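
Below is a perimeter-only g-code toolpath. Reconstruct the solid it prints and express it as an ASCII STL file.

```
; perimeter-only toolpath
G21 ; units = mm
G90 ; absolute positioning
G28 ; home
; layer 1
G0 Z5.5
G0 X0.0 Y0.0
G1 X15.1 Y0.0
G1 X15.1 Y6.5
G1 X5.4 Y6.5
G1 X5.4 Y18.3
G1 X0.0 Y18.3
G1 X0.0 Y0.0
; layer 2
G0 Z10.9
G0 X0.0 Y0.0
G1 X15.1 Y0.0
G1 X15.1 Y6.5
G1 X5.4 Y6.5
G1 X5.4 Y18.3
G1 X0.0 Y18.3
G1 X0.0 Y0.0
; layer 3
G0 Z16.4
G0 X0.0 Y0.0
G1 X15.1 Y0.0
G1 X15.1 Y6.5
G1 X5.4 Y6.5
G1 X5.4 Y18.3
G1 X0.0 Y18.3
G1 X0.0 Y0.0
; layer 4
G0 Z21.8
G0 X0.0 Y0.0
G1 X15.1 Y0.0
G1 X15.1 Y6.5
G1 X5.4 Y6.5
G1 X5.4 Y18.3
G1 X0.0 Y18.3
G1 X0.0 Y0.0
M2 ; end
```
solid part
  facet normal 0.0000 0.0000 -1.0000
    outer loop
      vertex 15.1 6.5 0.0
      vertex 15.1 0.0 0.0
      vertex 0.0 0.0 0.0
    endloop
  endfacet
  facet normal 0.0000 0.0000 -1.0000
    outer loop
      vertex 5.4 6.5 0.0
      vertex 15.1 6.5 0.0
      vertex 0.0 0.0 0.0
    endloop
  endfacet
  facet normal 0.0000 0.0000 -1.0000
    outer loop
      vertex 5.4 18.3 0.0
      vertex 5.4 6.5 0.0
      vertex 0.0 0.0 0.0
    endloop
  endfacet
  facet normal 0.0000 0.0000 -1.0000
    outer loop
      vertex 0.0 18.3 0.0
      vertex 5.4 18.3 0.0
      vertex 0.0 0.0 0.0
    endloop
  endfacet
  facet normal 0.0000 0.0000 1.0000
    outer loop
      vertex 0.0 0.0 21.8
      vertex 15.1 0.0 21.8
      vertex 15.1 6.5 21.8
    endloop
  endfacet
  facet normal 0.0000 0.0000 1.0000
    outer loop
      vertex 0.0 0.0 21.8
      vertex 15.1 6.5 21.8
      vertex 5.4 6.5 21.8
    endloop
  endfacet
  facet normal 0.0000 0.0000 1.0000
    outer loop
      vertex 0.0 0.0 21.8
      vertex 5.4 6.5 21.8
      vertex 5.4 18.3 21.8
    endloop
  endfacet
  facet normal 0.0000 0.0000 1.0000
    outer loop
      vertex 0.0 0.0 21.8
      vertex 5.4 18.3 21.8
      vertex 0.0 18.3 21.8
    endloop
  endfacet
  facet normal 0.0000 -1.0000 0.0000
    outer loop
      vertex 0.0 0.0 0.0
      vertex 15.1 0.0 0.0
      vertex 15.1 0.0 21.8
    endloop
  endfacet
  facet normal 0.0000 -1.0000 0.0000
    outer loop
      vertex 0.0 0.0 0.0
      vertex 15.1 0.0 21.8
      vertex 0.0 0.0 21.8
    endloop
  endfacet
  facet normal 1.0000 0.0000 0.0000
    outer loop
      vertex 15.1 0.0 0.0
      vertex 15.1 6.5 0.0
      vertex 15.1 6.5 21.8
    endloop
  endfacet
  facet normal 1.0000 0.0000 0.0000
    outer loop
      vertex 15.1 0.0 0.0
      vertex 15.1 6.5 21.8
      vertex 15.1 0.0 21.8
    endloop
  endfacet
  facet normal 0.0000 1.0000 0.0000
    outer loop
      vertex 15.1 6.5 0.0
      vertex 5.4 6.5 0.0
      vertex 5.4 6.5 21.8
    endloop
  endfacet
  facet normal 0.0000 1.0000 0.0000
    outer loop
      vertex 15.1 6.5 0.0
      vertex 5.4 6.5 21.8
      vertex 15.1 6.5 21.8
    endloop
  endfacet
  facet normal 1.0000 0.0000 0.0000
    outer loop
      vertex 5.4 6.5 0.0
      vertex 5.4 18.3 0.0
      vertex 5.4 18.3 21.8
    endloop
  endfacet
  facet normal 1.0000 0.0000 0.0000
    outer loop
      vertex 5.4 6.5 0.0
      vertex 5.4 18.3 21.8
      vertex 5.4 6.5 21.8
    endloop
  endfacet
  facet normal 0.0000 1.0000 0.0000
    outer loop
      vertex 5.4 18.3 0.0
      vertex 0.0 18.3 0.0
      vertex 0.0 18.3 21.8
    endloop
  endfacet
  facet normal 0.0000 1.0000 0.0000
    outer loop
      vertex 5.4 18.3 0.0
      vertex 0.0 18.3 21.8
      vertex 5.4 18.3 21.8
    endloop
  endfacet
  facet normal -1.0000 0.0000 0.0000
    outer loop
      vertex 0.0 18.3 0.0
      vertex 0.0 0.0 0.0
      vertex 0.0 0.0 21.8
    endloop
  endfacet
  facet normal -1.0000 0.0000 0.0000
    outer loop
      vertex 0.0 18.3 0.0
      vertex 0.0 0.0 21.8
      vertex 0.0 18.3 21.8
    endloop
  endfacet
endsolid part

The G0 Z moves step by Δz≈5.5 mm. Every layer's G1 loop is the same polygon, so the solid is a straight extrusion of it from z=0 to z≈21.8. Closing with flat bottom and top caps and triangulating gives 20 facets — an L-shaped prism: outer 15.1 × 18.3 mm, arm thicknesses ≈ 6.5 mm (horizontal) and 5.4 mm (vertical), extruded 21.8 mm in z.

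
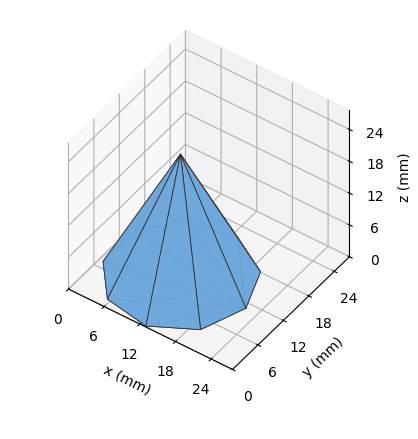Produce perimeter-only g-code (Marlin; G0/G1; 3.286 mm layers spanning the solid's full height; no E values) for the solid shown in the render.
Reading the render: the shape is a regular 9-sided pyramid, base circumscribed radius ≈ 11 mm, apex at z ≈ 23 mm (dimensions read to the nearest mm from the axis ticks). For the g-code, the solid's height is divided into equal slices at the stated Δz and each level perimeter traced with G1 moves after a G0 lift.

; perimeter-only toolpath
G21 ; units = mm
G90 ; absolute positioning
G28 ; home
; layer 1
G0 Z3.286
G0 X20.429 Y11.000
G1 X18.222 Y17.061
G1 X12.637 Y20.285
G1 X6.286 Y19.165
G1 X2.140 Y14.225
G1 X2.140 Y7.775
G1 X6.286 Y2.835
G1 X12.637 Y1.715
G1 X18.222 Y4.939
G1 X20.429 Y11.000
; layer 2
G0 Z6.571
G0 X18.857 Y11.000
G1 X17.019 Y16.051
G1 X12.364 Y18.738
G1 X7.071 Y17.804
G1 X3.616 Y13.687
G1 X3.616 Y8.313
G1 X7.071 Y4.196
G1 X12.364 Y3.262
G1 X17.019 Y5.949
G1 X18.857 Y11.000
; layer 3
G0 Z9.857
G0 X17.286 Y11.000
G1 X15.815 Y15.041
G1 X12.091 Y17.190
G1 X7.857 Y16.443
G1 X5.093 Y13.150
G1 X5.093 Y8.850
G1 X7.857 Y5.557
G1 X12.091 Y4.810
G1 X15.815 Y6.959
G1 X17.286 Y11.000
; layer 4
G0 Z13.143
G0 X15.714 Y11.000
G1 X14.611 Y14.030
G1 X11.819 Y15.643
G1 X8.643 Y15.083
G1 X6.570 Y12.612
G1 X6.570 Y9.388
G1 X8.643 Y6.917
G1 X11.819 Y6.357
G1 X14.611 Y7.970
G1 X15.714 Y11.000
; layer 5
G0 Z16.429
G0 X14.143 Y11.000
G1 X13.407 Y13.020
G1 X11.546 Y14.095
G1 X9.429 Y13.722
G1 X8.047 Y12.075
G1 X8.047 Y9.925
G1 X9.429 Y8.278
G1 X11.546 Y7.905
G1 X13.407 Y8.980
G1 X14.143 Y11.000
; layer 6
G0 Z19.714
G0 X12.571 Y11.000
G1 X12.204 Y12.010
G1 X11.273 Y12.548
G1 X10.214 Y12.361
G1 X9.523 Y11.537
G1 X9.523 Y10.463
G1 X10.214 Y9.639
G1 X11.273 Y9.452
G1 X12.204 Y9.990
G1 X12.571 Y11.000
M2 ; end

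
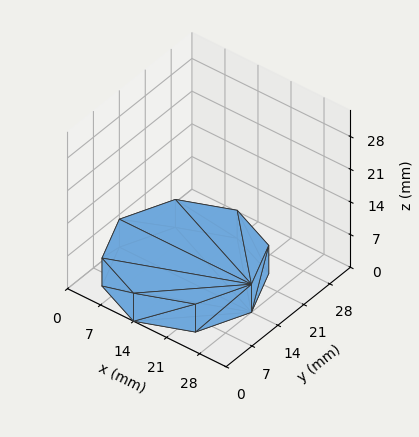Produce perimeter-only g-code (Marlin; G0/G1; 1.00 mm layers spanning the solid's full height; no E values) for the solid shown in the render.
Reading the render: the shape is a regular 8-sided prism (a cylinder approximated with 8 flat sides), circumscribed radius ≈ 14 mm, height ≈ 6 mm (dimensions read to the nearest mm from the axis ticks). For the g-code, the solid's height is divided into equal slices at the stated Δz and each level perimeter traced with G1 moves after a G0 lift.

; perimeter-only toolpath
G21 ; units = mm
G90 ; absolute positioning
G28 ; home
; layer 1
G0 Z1.00
G0 X28.00 Y14.00
G1 X23.90 Y23.90
G1 X14.00 Y28.00
G1 X4.10 Y23.90
G1 X0.00 Y14.00
G1 X4.10 Y4.10
G1 X14.00 Y0.00
G1 X23.90 Y4.10
G1 X28.00 Y14.00
; layer 2
G0 Z2.00
G0 X28.00 Y14.00
G1 X23.90 Y23.90
G1 X14.00 Y28.00
G1 X4.10 Y23.90
G1 X0.00 Y14.00
G1 X4.10 Y4.10
G1 X14.00 Y0.00
G1 X23.90 Y4.10
G1 X28.00 Y14.00
; layer 3
G0 Z3.00
G0 X28.00 Y14.00
G1 X23.90 Y23.90
G1 X14.00 Y28.00
G1 X4.10 Y23.90
G1 X0.00 Y14.00
G1 X4.10 Y4.10
G1 X14.00 Y0.00
G1 X23.90 Y4.10
G1 X28.00 Y14.00
; layer 4
G0 Z4.00
G0 X28.00 Y14.00
G1 X23.90 Y23.90
G1 X14.00 Y28.00
G1 X4.10 Y23.90
G1 X0.00 Y14.00
G1 X4.10 Y4.10
G1 X14.00 Y0.00
G1 X23.90 Y4.10
G1 X28.00 Y14.00
; layer 5
G0 Z5.00
G0 X28.00 Y14.00
G1 X23.90 Y23.90
G1 X14.00 Y28.00
G1 X4.10 Y23.90
G1 X0.00 Y14.00
G1 X4.10 Y4.10
G1 X14.00 Y0.00
G1 X23.90 Y4.10
G1 X28.00 Y14.00
; layer 6
G0 Z6.00
G0 X28.00 Y14.00
G1 X23.90 Y23.90
G1 X14.00 Y28.00
G1 X4.10 Y23.90
G1 X0.00 Y14.00
G1 X4.10 Y4.10
G1 X14.00 Y0.00
G1 X23.90 Y4.10
G1 X28.00 Y14.00
M2 ; end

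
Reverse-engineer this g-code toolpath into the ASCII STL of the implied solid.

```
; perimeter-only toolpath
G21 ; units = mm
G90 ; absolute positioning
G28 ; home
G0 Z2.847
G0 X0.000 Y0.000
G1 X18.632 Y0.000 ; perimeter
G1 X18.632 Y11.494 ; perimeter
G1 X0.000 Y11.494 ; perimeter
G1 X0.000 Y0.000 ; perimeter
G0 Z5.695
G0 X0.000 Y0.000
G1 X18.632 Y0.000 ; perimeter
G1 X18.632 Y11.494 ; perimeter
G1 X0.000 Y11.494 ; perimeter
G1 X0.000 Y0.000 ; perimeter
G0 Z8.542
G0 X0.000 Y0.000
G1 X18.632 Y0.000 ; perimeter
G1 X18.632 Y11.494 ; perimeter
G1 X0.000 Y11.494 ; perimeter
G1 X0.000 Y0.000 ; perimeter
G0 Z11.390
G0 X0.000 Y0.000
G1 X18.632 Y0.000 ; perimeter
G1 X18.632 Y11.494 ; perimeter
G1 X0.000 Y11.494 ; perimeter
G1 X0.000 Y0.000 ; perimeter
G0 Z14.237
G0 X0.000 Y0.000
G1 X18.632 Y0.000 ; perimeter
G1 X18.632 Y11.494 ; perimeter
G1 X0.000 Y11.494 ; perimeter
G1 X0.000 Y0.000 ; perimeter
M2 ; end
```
solid part
  facet normal 0.0000 0.0000 -1.0000
    outer loop
      vertex 18.632 11.494 0.000
      vertex 18.632 0.000 0.000
      vertex 0.000 0.000 0.000
    endloop
  endfacet
  facet normal 0.0000 0.0000 -1.0000
    outer loop
      vertex 0.000 11.494 0.000
      vertex 18.632 11.494 0.000
      vertex 0.000 0.000 0.000
    endloop
  endfacet
  facet normal 0.0000 0.0000 1.0000
    outer loop
      vertex 0.000 0.000 14.237
      vertex 18.632 0.000 14.237
      vertex 18.632 11.494 14.237
    endloop
  endfacet
  facet normal 0.0000 0.0000 1.0000
    outer loop
      vertex 0.000 0.000 14.237
      vertex 18.632 11.494 14.237
      vertex 0.000 11.494 14.237
    endloop
  endfacet
  facet normal 0.0000 -1.0000 0.0000
    outer loop
      vertex 0.000 0.000 0.000
      vertex 18.632 0.000 0.000
      vertex 18.632 0.000 14.237
    endloop
  endfacet
  facet normal 0.0000 -1.0000 0.0000
    outer loop
      vertex 0.000 0.000 0.000
      vertex 18.632 0.000 14.237
      vertex 0.000 0.000 14.237
    endloop
  endfacet
  facet normal 0.0000 1.0000 0.0000
    outer loop
      vertex 18.632 11.494 14.237
      vertex 18.632 11.494 0.000
      vertex 0.000 11.494 0.000
    endloop
  endfacet
  facet normal 0.0000 1.0000 0.0000
    outer loop
      vertex 0.000 11.494 14.237
      vertex 18.632 11.494 14.237
      vertex 0.000 11.494 0.000
    endloop
  endfacet
  facet normal -1.0000 0.0000 0.0000
    outer loop
      vertex 0.000 11.494 14.237
      vertex 0.000 11.494 0.000
      vertex 0.000 0.000 0.000
    endloop
  endfacet
  facet normal -1.0000 0.0000 0.0000
    outer loop
      vertex 0.000 0.000 14.237
      vertex 0.000 11.494 14.237
      vertex 0.000 0.000 0.000
    endloop
  endfacet
  facet normal 1.0000 0.0000 0.0000
    outer loop
      vertex 18.632 0.000 0.000
      vertex 18.632 11.494 0.000
      vertex 18.632 11.494 14.237
    endloop
  endfacet
  facet normal 1.0000 0.0000 0.0000
    outer loop
      vertex 18.632 0.000 0.000
      vertex 18.632 11.494 14.237
      vertex 18.632 0.000 14.237
    endloop
  endfacet
endsolid part

The G0 Z moves step by Δz≈2.847 mm. Every layer's G1 loop is the same polygon, so the solid is a straight extrusion of it from z=0 to z≈14.2. Closing with flat bottom and top caps and triangulating gives 12 facets — a rectangular box, roughly 18.6 × 11.5 mm footprint and 14.2 mm tall.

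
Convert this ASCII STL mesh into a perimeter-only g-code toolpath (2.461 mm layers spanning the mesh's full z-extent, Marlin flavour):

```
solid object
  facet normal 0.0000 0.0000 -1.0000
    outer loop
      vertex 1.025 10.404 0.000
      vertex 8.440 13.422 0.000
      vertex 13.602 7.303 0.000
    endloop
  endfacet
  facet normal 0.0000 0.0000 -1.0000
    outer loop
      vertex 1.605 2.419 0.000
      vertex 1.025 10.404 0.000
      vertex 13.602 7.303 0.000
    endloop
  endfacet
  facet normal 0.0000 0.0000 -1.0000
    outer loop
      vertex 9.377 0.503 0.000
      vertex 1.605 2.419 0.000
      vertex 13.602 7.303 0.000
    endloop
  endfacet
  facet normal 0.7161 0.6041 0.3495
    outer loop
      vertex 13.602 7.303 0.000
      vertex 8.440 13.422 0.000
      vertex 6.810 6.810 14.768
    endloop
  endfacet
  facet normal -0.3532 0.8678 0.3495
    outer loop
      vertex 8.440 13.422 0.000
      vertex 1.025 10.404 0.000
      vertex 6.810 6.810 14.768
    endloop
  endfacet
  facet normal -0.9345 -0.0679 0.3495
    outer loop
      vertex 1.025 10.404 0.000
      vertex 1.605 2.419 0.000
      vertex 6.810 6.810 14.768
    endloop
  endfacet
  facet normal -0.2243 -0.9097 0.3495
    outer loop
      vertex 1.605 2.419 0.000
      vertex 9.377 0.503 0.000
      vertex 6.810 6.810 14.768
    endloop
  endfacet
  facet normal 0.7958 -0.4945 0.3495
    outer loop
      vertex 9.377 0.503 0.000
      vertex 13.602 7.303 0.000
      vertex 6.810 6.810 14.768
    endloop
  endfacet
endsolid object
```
; perimeter-only toolpath
G21 ; units = mm
G90 ; absolute positioning
G28 ; home
; layer 1
G0 Z2.461
G0 X12.470 Y7.221
G1 X8.168 Y12.320
G1 X1.989 Y9.805
G1 X2.473 Y3.151
G1 X8.949 Y1.554
G1 X12.470 Y7.221
; layer 2
G0 Z4.923
G0 X11.338 Y7.139
G1 X7.897 Y11.218
G1 X2.953 Y9.206
G1 X3.340 Y3.883
G1 X8.521 Y2.605
G1 X11.338 Y7.139
; layer 3
G0 Z7.384
G0 X10.206 Y7.056
G1 X7.625 Y10.116
G1 X3.917 Y8.607
G1 X4.207 Y4.614
G1 X8.094 Y3.656
G1 X10.206 Y7.056
; layer 4
G0 Z9.845
G0 X9.074 Y6.974
G1 X7.353 Y9.014
G1 X4.882 Y8.008
G1 X5.075 Y5.346
G1 X7.666 Y4.708
G1 X9.074 Y6.974
; layer 5
G0 Z12.307
G0 X7.942 Y6.892
G1 X7.082 Y7.912
G1 X5.846 Y7.409
G1 X5.942 Y6.078
G1 X7.238 Y5.759
G1 X7.942 Y6.892
M2 ; end

The solid is a regular 5-sided pyramid, base circumscribed radius ≈ 6.81 mm, apex at z ≈ 14.8 mm. Slicing at Δz = 2.461 mm — 6 equal slices spanning the solid's height, so layer i sits at z = i·h/6 — gives 5 non-empty perimeters. Each is a 5-segment closed polygon; G0 lifts to the layer z and rapids to the start vertex, then G1 traces the edges. The cross-section shrinks linearly with z (the slice at the apex is degenerate and omitted).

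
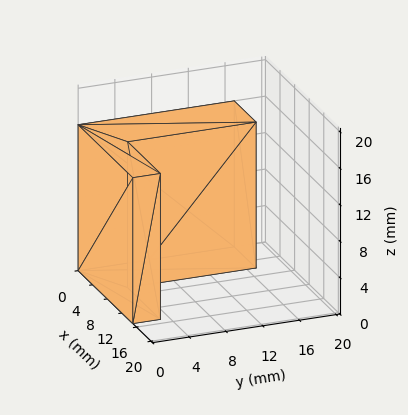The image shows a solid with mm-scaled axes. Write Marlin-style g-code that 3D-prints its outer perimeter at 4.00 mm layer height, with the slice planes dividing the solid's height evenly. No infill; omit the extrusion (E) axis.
Reading the render: the shape is an L-shaped prism: outer 15 × 17 mm, arm thicknesses ≈ 3 mm (horizontal) and 6 mm (vertical), extruded 16 mm in z (dimensions read to the nearest mm from the axis ticks). For the g-code, the solid's height is divided into equal slices at the stated Δz and each level perimeter traced with G1 moves after a G0 lift.

; perimeter-only toolpath
G21 ; units = mm
G90 ; absolute positioning
G28 ; home
; layer 1
G0 Z4.00
G0 X0.00 Y0.00
G1 X15.00 Y0.00
G1 X15.00 Y3.00
G1 X6.00 Y3.00
G1 X6.00 Y17.00
G1 X0.00 Y17.00
G1 X0.00 Y0.00
; layer 2
G0 Z8.00
G0 X0.00 Y0.00
G1 X15.00 Y0.00
G1 X15.00 Y3.00
G1 X6.00 Y3.00
G1 X6.00 Y17.00
G1 X0.00 Y17.00
G1 X0.00 Y0.00
; layer 3
G0 Z12.00
G0 X0.00 Y0.00
G1 X15.00 Y0.00
G1 X15.00 Y3.00
G1 X6.00 Y3.00
G1 X6.00 Y17.00
G1 X0.00 Y17.00
G1 X0.00 Y0.00
; layer 4
G0 Z16.00
G0 X0.00 Y0.00
G1 X15.00 Y0.00
G1 X15.00 Y3.00
G1 X6.00 Y3.00
G1 X6.00 Y17.00
G1 X0.00 Y17.00
G1 X0.00 Y0.00
M2 ; end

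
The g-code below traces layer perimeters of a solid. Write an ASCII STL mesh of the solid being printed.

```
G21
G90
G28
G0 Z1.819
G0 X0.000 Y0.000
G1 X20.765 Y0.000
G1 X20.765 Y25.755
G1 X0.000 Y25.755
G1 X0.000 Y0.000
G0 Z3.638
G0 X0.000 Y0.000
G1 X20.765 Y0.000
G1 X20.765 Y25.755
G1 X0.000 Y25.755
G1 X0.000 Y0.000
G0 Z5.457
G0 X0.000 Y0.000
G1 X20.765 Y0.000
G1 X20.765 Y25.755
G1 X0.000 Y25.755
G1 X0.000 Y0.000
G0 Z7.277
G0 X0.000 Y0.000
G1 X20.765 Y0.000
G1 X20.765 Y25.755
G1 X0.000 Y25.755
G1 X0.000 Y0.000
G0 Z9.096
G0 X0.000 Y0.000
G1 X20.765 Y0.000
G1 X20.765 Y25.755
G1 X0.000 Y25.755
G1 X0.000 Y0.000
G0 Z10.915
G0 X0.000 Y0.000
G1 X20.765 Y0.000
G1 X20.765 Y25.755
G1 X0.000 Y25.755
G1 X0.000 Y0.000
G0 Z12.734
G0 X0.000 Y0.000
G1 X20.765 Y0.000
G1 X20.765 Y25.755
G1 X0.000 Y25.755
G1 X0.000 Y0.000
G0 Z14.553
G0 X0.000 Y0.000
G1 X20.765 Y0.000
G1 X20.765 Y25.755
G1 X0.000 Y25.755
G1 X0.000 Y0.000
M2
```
solid part
  facet normal 0.0000 0.0000 -1.0000
    outer loop
      vertex 20.765 25.755 0.000
      vertex 20.765 0.000 0.000
      vertex 0.000 0.000 0.000
    endloop
  endfacet
  facet normal 0.0000 0.0000 -1.0000
    outer loop
      vertex 0.000 25.755 0.000
      vertex 20.765 25.755 0.000
      vertex 0.000 0.000 0.000
    endloop
  endfacet
  facet normal 0.0000 0.0000 1.0000
    outer loop
      vertex 0.000 0.000 14.553
      vertex 20.765 0.000 14.553
      vertex 20.765 25.755 14.553
    endloop
  endfacet
  facet normal 0.0000 0.0000 1.0000
    outer loop
      vertex 0.000 0.000 14.553
      vertex 20.765 25.755 14.553
      vertex 0.000 25.755 14.553
    endloop
  endfacet
  facet normal 0.0000 -1.0000 0.0000
    outer loop
      vertex 0.000 0.000 0.000
      vertex 20.765 0.000 0.000
      vertex 20.765 0.000 14.553
    endloop
  endfacet
  facet normal 0.0000 -1.0000 0.0000
    outer loop
      vertex 0.000 0.000 0.000
      vertex 20.765 0.000 14.553
      vertex 0.000 0.000 14.553
    endloop
  endfacet
  facet normal 0.0000 1.0000 0.0000
    outer loop
      vertex 20.765 25.755 14.553
      vertex 20.765 25.755 0.000
      vertex 0.000 25.755 0.000
    endloop
  endfacet
  facet normal 0.0000 1.0000 0.0000
    outer loop
      vertex 0.000 25.755 14.553
      vertex 20.765 25.755 14.553
      vertex 0.000 25.755 0.000
    endloop
  endfacet
  facet normal -1.0000 0.0000 0.0000
    outer loop
      vertex 0.000 25.755 14.553
      vertex 0.000 25.755 0.000
      vertex 0.000 0.000 0.000
    endloop
  endfacet
  facet normal -1.0000 0.0000 0.0000
    outer loop
      vertex 0.000 0.000 14.553
      vertex 0.000 25.755 14.553
      vertex 0.000 0.000 0.000
    endloop
  endfacet
  facet normal 1.0000 0.0000 0.0000
    outer loop
      vertex 20.765 0.000 0.000
      vertex 20.765 25.755 0.000
      vertex 20.765 25.755 14.553
    endloop
  endfacet
  facet normal 1.0000 0.0000 0.0000
    outer loop
      vertex 20.765 0.000 0.000
      vertex 20.765 25.755 14.553
      vertex 20.765 0.000 14.553
    endloop
  endfacet
endsolid part

The G0 Z moves step by Δz≈1.819 mm. Every layer's G1 loop is the same polygon, so the solid is a straight extrusion of it from z=0 to z≈14.6. Closing with flat bottom and top caps and triangulating gives 12 facets — a rectangular box, roughly 20.8 × 25.8 mm footprint and 14.6 mm tall.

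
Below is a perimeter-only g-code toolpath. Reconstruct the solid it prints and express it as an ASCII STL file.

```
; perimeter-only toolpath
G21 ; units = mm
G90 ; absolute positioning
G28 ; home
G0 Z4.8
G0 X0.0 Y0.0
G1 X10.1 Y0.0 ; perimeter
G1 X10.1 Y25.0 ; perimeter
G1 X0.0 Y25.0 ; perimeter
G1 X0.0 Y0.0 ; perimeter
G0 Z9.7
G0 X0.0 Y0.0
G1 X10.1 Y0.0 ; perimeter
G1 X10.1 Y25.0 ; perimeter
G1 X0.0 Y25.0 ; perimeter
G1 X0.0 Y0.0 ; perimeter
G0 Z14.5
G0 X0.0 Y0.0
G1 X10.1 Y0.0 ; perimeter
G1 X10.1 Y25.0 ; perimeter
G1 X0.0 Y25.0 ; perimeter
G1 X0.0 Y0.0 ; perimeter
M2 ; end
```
solid part
  facet normal 0.0000 0.0000 -1.0000
    outer loop
      vertex 10.1 25.0 0.0
      vertex 10.1 0.0 0.0
      vertex 0.0 0.0 0.0
    endloop
  endfacet
  facet normal 0.0000 0.0000 -1.0000
    outer loop
      vertex 0.0 25.0 0.0
      vertex 10.1 25.0 0.0
      vertex 0.0 0.0 0.0
    endloop
  endfacet
  facet normal 0.0000 0.0000 1.0000
    outer loop
      vertex 0.0 0.0 14.5
      vertex 10.1 0.0 14.5
      vertex 10.1 25.0 14.5
    endloop
  endfacet
  facet normal 0.0000 0.0000 1.0000
    outer loop
      vertex 0.0 0.0 14.5
      vertex 10.1 25.0 14.5
      vertex 0.0 25.0 14.5
    endloop
  endfacet
  facet normal 0.0000 -1.0000 0.0000
    outer loop
      vertex 0.0 0.0 0.0
      vertex 10.1 0.0 0.0
      vertex 10.1 0.0 14.5
    endloop
  endfacet
  facet normal 0.0000 -1.0000 0.0000
    outer loop
      vertex 0.0 0.0 0.0
      vertex 10.1 0.0 14.5
      vertex 0.0 0.0 14.5
    endloop
  endfacet
  facet normal 0.0000 1.0000 0.0000
    outer loop
      vertex 10.1 25.0 14.5
      vertex 10.1 25.0 0.0
      vertex 0.0 25.0 0.0
    endloop
  endfacet
  facet normal 0.0000 1.0000 0.0000
    outer loop
      vertex 0.0 25.0 14.5
      vertex 10.1 25.0 14.5
      vertex 0.0 25.0 0.0
    endloop
  endfacet
  facet normal -1.0000 0.0000 0.0000
    outer loop
      vertex 0.0 25.0 14.5
      vertex 0.0 25.0 0.0
      vertex 0.0 0.0 0.0
    endloop
  endfacet
  facet normal -1.0000 0.0000 0.0000
    outer loop
      vertex 0.0 0.0 14.5
      vertex 0.0 25.0 14.5
      vertex 0.0 0.0 0.0
    endloop
  endfacet
  facet normal 1.0000 0.0000 0.0000
    outer loop
      vertex 10.1 0.0 0.0
      vertex 10.1 25.0 0.0
      vertex 10.1 25.0 14.5
    endloop
  endfacet
  facet normal 1.0000 0.0000 0.0000
    outer loop
      vertex 10.1 0.0 0.0
      vertex 10.1 25.0 14.5
      vertex 10.1 0.0 14.5
    endloop
  endfacet
endsolid part

The G0 Z moves step by Δz≈4.8 mm. Every layer's G1 loop is the same polygon, so the solid is a straight extrusion of it from z=0 to z≈14.5. Closing with flat bottom and top caps and triangulating gives 12 facets — a rectangular box, roughly 10.1 × 25 mm footprint and 14.5 mm tall.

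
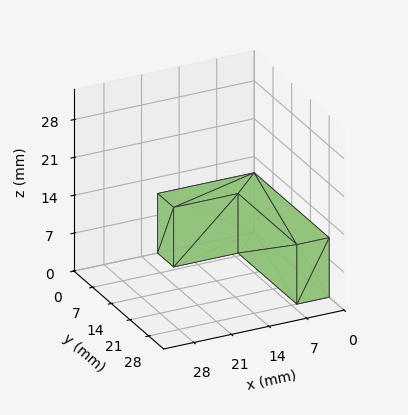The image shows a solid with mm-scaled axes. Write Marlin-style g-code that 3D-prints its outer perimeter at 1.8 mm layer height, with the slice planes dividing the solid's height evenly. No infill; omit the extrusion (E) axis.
Reading the render: the shape is an L-shaped prism: outer 18 × 28 mm, arm thicknesses ≈ 6 mm (horizontal) and 6 mm (vertical), extruded 11 mm in z (dimensions read to the nearest mm from the axis ticks). For the g-code, the solid's height is divided into equal slices at the stated Δz and each level perimeter traced with G1 moves after a G0 lift.

; perimeter-only toolpath
G21 ; units = mm
G90 ; absolute positioning
G28 ; home
; layer 1
G0 Z1.8
G0 X0.0 Y0.0
G1 X18.0 Y0.0
G1 X18.0 Y6.0
G1 X6.0 Y6.0
G1 X6.0 Y28.0
G1 X0.0 Y28.0
G1 X0.0 Y0.0
; layer 2
G0 Z3.7
G0 X0.0 Y0.0
G1 X18.0 Y0.0
G1 X18.0 Y6.0
G1 X6.0 Y6.0
G1 X6.0 Y28.0
G1 X0.0 Y28.0
G1 X0.0 Y0.0
; layer 3
G0 Z5.5
G0 X0.0 Y0.0
G1 X18.0 Y0.0
G1 X18.0 Y6.0
G1 X6.0 Y6.0
G1 X6.0 Y28.0
G1 X0.0 Y28.0
G1 X0.0 Y0.0
; layer 4
G0 Z7.3
G0 X0.0 Y0.0
G1 X18.0 Y0.0
G1 X18.0 Y6.0
G1 X6.0 Y6.0
G1 X6.0 Y28.0
G1 X0.0 Y28.0
G1 X0.0 Y0.0
; layer 5
G0 Z9.2
G0 X0.0 Y0.0
G1 X18.0 Y0.0
G1 X18.0 Y6.0
G1 X6.0 Y6.0
G1 X6.0 Y28.0
G1 X0.0 Y28.0
G1 X0.0 Y0.0
; layer 6
G0 Z11.0
G0 X0.0 Y0.0
G1 X18.0 Y0.0
G1 X18.0 Y6.0
G1 X6.0 Y6.0
G1 X6.0 Y28.0
G1 X0.0 Y28.0
G1 X0.0 Y0.0
M2 ; end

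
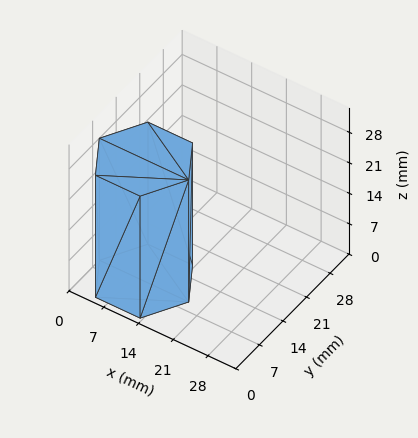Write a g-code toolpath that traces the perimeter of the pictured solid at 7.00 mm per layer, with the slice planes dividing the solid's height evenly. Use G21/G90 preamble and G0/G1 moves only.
Reading the render: the shape is a regular 6-sided prism (a cylinder approximated with 6 flat sides), circumscribed radius ≈ 9 mm, height ≈ 28 mm (dimensions read to the nearest mm from the axis ticks). For the g-code, the solid's height is divided into equal slices at the stated Δz and each level perimeter traced with G1 moves after a G0 lift.

; perimeter-only toolpath
G21 ; units = mm
G90 ; absolute positioning
G28 ; home
; layer 1
G0 Z7.00
G0 X18.00 Y9.00
G1 X13.50 Y16.79
G1 X4.50 Y16.79
G1 X0.00 Y9.00
G1 X4.50 Y1.21
G1 X13.50 Y1.21
G1 X18.00 Y9.00
; layer 2
G0 Z14.00
G0 X18.00 Y9.00
G1 X13.50 Y16.79
G1 X4.50 Y16.79
G1 X0.00 Y9.00
G1 X4.50 Y1.21
G1 X13.50 Y1.21
G1 X18.00 Y9.00
; layer 3
G0 Z21.00
G0 X18.00 Y9.00
G1 X13.50 Y16.79
G1 X4.50 Y16.79
G1 X0.00 Y9.00
G1 X4.50 Y1.21
G1 X13.50 Y1.21
G1 X18.00 Y9.00
; layer 4
G0 Z28.00
G0 X18.00 Y9.00
G1 X13.50 Y16.79
G1 X4.50 Y16.79
G1 X0.00 Y9.00
G1 X4.50 Y1.21
G1 X13.50 Y1.21
G1 X18.00 Y9.00
M2 ; end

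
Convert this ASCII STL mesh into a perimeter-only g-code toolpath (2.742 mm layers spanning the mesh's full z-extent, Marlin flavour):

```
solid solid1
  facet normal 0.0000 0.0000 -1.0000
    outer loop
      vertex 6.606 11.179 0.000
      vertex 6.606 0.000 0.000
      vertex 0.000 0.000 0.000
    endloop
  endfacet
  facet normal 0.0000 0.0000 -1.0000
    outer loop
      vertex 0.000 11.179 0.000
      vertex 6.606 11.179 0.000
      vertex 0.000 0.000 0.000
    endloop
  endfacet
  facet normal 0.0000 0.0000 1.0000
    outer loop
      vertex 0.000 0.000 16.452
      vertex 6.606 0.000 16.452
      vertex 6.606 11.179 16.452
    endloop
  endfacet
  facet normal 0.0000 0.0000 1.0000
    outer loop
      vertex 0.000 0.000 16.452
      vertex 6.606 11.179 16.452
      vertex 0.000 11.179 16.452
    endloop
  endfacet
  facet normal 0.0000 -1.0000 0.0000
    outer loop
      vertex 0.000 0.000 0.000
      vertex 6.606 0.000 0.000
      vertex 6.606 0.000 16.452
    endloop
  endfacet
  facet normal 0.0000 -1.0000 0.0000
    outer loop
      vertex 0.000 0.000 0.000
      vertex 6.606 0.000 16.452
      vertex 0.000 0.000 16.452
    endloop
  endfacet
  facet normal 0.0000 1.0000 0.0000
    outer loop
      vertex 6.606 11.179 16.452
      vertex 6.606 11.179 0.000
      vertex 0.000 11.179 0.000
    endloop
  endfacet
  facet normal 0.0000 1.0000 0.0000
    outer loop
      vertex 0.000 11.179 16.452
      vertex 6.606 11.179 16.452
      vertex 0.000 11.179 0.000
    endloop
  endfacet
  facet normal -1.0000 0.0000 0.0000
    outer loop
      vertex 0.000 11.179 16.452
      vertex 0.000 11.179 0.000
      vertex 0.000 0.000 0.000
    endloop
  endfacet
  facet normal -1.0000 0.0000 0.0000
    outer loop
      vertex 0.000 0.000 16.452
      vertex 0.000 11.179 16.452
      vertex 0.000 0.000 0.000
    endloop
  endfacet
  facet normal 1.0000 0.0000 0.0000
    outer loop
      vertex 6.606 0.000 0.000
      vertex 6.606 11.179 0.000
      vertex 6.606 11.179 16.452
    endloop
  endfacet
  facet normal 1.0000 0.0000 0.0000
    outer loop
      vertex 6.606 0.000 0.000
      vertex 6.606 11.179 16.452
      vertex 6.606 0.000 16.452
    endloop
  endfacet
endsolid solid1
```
; perimeter-only toolpath
G21 ; units = mm
G90 ; absolute positioning
G28 ; home
; layer 1
G0 Z2.742
G0 X0.000 Y0.000
G1 X6.606 Y0.000
G1 X6.606 Y11.179
G1 X0.000 Y11.179
G1 X0.000 Y0.000
; layer 2
G0 Z5.484
G0 X0.000 Y0.000
G1 X6.606 Y0.000
G1 X6.606 Y11.179
G1 X0.000 Y11.179
G1 X0.000 Y0.000
; layer 3
G0 Z8.226
G0 X0.000 Y0.000
G1 X6.606 Y0.000
G1 X6.606 Y11.179
G1 X0.000 Y11.179
G1 X0.000 Y0.000
; layer 4
G0 Z10.968
G0 X0.000 Y0.000
G1 X6.606 Y0.000
G1 X6.606 Y11.179
G1 X0.000 Y11.179
G1 X0.000 Y0.000
; layer 5
G0 Z13.710
G0 X0.000 Y0.000
G1 X6.606 Y0.000
G1 X6.606 Y11.179
G1 X0.000 Y11.179
G1 X0.000 Y0.000
; layer 6
G0 Z16.452
G0 X0.000 Y0.000
G1 X6.606 Y0.000
G1 X6.606 Y11.179
G1 X0.000 Y11.179
G1 X0.000 Y0.000
M2 ; end

The solid is a rectangular box, roughly 6.61 × 11.2 mm footprint and 16.5 mm tall. Slicing at Δz = 2.742 mm — 6 equal slices spanning the solid's height, so layer i sits at z = i·h/6 — gives 6 non-empty perimeters. Each is a 4-segment closed polygon; G0 lifts to the layer z and rapids to the start vertex, then G1 traces the edges.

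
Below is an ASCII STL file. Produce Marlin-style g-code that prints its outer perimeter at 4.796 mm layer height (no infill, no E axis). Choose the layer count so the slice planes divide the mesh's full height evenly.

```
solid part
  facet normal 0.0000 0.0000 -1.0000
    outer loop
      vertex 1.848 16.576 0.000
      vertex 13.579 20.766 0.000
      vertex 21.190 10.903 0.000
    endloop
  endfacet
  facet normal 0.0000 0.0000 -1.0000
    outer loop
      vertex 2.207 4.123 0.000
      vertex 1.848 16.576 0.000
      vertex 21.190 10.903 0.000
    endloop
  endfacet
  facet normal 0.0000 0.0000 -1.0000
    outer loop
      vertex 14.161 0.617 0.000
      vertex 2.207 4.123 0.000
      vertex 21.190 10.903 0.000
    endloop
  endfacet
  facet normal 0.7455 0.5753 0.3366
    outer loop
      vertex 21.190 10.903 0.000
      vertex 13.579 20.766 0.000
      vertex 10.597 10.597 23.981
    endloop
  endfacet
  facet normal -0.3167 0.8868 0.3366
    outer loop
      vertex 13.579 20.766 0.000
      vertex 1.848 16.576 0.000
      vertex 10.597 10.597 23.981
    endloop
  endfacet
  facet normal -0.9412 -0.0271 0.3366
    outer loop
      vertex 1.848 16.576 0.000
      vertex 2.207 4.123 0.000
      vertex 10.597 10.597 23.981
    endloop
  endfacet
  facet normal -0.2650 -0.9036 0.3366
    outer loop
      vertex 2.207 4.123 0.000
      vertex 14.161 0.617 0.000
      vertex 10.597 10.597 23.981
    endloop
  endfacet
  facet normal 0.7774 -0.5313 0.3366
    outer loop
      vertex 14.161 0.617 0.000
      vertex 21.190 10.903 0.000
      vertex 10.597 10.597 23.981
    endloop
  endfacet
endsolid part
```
; perimeter-only toolpath
G21 ; units = mm
G90 ; absolute positioning
G28 ; home
; layer 1
G0 Z4.796
G0 X19.071 Y10.842
G1 X12.983 Y18.732
G1 X3.598 Y15.380
G1 X3.885 Y5.418
G1 X13.448 Y2.613
G1 X19.071 Y10.842
; layer 2
G0 Z9.592
G0 X16.953 Y10.781
G1 X12.386 Y16.698
G1 X5.348 Y14.184
G1 X5.563 Y6.713
G1 X12.735 Y4.609
G1 X16.953 Y10.781
; layer 3
G0 Z14.389
G0 X14.834 Y10.719
G1 X11.790 Y14.665
G1 X7.097 Y12.989
G1 X7.241 Y8.007
G1 X12.023 Y6.605
G1 X14.834 Y10.719
; layer 4
G0 Z19.185
G0 X12.716 Y10.658
G1 X11.193 Y12.631
G1 X8.847 Y11.793
G1 X8.919 Y9.302
G1 X11.310 Y8.601
G1 X12.716 Y10.658
M2 ; end

The solid is a regular 5-sided pyramid, base circumscribed radius ≈ 10.6 mm, apex at z ≈ 24 mm. Slicing at Δz = 4.796 mm — 5 equal slices spanning the solid's height, so layer i sits at z = i·h/5 — gives 4 non-empty perimeters. Each is a 5-segment closed polygon; G0 lifts to the layer z and rapids to the start vertex, then G1 traces the edges. The cross-section shrinks linearly with z (the slice at the apex is degenerate and omitted).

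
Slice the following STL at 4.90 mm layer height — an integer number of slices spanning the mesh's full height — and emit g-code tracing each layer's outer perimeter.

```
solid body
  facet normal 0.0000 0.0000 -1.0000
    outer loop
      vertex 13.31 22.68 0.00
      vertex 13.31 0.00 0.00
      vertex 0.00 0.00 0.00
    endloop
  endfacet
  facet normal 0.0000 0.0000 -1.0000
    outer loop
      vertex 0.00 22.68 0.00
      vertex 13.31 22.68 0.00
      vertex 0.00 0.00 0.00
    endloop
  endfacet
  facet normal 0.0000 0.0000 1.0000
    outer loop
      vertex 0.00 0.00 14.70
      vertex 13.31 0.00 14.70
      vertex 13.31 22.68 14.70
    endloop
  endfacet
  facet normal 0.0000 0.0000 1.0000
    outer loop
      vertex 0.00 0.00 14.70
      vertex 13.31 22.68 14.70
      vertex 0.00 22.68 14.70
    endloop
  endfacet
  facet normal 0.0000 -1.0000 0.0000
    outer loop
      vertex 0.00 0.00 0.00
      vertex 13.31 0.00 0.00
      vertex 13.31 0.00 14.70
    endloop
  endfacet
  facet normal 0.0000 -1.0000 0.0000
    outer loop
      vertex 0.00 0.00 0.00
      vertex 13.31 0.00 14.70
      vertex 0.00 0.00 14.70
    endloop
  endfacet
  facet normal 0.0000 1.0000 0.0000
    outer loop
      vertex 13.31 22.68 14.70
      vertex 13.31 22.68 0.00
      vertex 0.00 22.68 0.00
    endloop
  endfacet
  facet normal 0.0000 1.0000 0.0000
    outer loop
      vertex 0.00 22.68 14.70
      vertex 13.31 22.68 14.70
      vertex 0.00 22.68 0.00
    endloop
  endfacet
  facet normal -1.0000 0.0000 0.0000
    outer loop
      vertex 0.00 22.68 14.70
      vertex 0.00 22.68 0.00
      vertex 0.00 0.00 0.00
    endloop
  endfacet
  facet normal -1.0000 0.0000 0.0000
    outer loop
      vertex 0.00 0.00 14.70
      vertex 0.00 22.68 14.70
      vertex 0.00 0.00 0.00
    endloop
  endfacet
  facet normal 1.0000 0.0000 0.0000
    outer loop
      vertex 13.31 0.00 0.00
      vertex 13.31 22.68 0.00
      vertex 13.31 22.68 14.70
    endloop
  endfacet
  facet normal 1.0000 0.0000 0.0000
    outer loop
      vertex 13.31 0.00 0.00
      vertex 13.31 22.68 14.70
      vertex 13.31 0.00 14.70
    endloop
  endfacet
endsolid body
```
; perimeter-only toolpath
G21 ; units = mm
G90 ; absolute positioning
G28 ; home
; layer 1
G0 Z4.90
G0 X0.00 Y0.00
G1 X13.31 Y0.00
G1 X13.31 Y22.68
G1 X0.00 Y22.68
G1 X0.00 Y0.00
; layer 2
G0 Z9.80
G0 X0.00 Y0.00
G1 X13.31 Y0.00
G1 X13.31 Y22.68
G1 X0.00 Y22.68
G1 X0.00 Y0.00
; layer 3
G0 Z14.70
G0 X0.00 Y0.00
G1 X13.31 Y0.00
G1 X13.31 Y22.68
G1 X0.00 Y22.68
G1 X0.00 Y0.00
M2 ; end

The solid is a rectangular box, roughly 13.3 × 22.7 mm footprint and 14.7 mm tall. Slicing at Δz = 4.90 mm — 3 equal slices spanning the solid's height, so layer i sits at z = i·h/3 — gives 3 non-empty perimeters. Each is a 4-segment closed polygon; G0 lifts to the layer z and rapids to the start vertex, then G1 traces the edges.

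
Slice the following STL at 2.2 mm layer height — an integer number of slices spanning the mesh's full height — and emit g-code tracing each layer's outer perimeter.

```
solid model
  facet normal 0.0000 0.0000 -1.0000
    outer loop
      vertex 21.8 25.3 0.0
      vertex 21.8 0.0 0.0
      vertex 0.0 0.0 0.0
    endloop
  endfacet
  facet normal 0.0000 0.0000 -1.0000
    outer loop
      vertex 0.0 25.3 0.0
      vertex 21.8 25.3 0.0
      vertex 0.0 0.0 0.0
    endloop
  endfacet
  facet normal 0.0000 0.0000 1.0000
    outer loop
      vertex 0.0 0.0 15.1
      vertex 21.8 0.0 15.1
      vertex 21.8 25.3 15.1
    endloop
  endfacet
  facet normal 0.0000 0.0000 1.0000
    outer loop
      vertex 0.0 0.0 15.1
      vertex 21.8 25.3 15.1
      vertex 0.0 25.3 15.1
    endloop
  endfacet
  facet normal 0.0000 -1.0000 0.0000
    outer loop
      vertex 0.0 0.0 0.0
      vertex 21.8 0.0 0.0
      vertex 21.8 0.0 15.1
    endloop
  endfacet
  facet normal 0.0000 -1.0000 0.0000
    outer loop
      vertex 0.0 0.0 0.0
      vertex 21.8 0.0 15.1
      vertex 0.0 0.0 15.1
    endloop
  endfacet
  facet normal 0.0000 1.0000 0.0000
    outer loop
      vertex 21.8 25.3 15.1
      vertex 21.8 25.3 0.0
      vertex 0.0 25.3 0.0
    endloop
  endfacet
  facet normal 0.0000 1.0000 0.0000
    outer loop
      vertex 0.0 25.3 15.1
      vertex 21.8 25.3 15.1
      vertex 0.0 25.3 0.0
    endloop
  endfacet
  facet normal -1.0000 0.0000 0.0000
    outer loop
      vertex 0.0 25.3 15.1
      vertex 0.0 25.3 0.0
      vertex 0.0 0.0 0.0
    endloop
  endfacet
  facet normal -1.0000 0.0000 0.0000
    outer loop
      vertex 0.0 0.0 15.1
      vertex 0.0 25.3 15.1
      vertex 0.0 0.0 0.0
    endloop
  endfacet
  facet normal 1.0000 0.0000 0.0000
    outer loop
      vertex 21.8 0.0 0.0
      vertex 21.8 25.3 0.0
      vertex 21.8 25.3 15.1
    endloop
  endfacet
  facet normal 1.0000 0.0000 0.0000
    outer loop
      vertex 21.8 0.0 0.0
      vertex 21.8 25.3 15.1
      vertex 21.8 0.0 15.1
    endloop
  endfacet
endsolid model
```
; perimeter-only toolpath
G21 ; units = mm
G90 ; absolute positioning
G28 ; home
; layer 1
G0 Z2.2
G0 X0.0 Y0.0
G1 X21.8 Y0.0
G1 X21.8 Y25.3
G1 X0.0 Y25.3
G1 X0.0 Y0.0
; layer 2
G0 Z4.3
G0 X0.0 Y0.0
G1 X21.8 Y0.0
G1 X21.8 Y25.3
G1 X0.0 Y25.3
G1 X0.0 Y0.0
; layer 3
G0 Z6.5
G0 X0.0 Y0.0
G1 X21.8 Y0.0
G1 X21.8 Y25.3
G1 X0.0 Y25.3
G1 X0.0 Y0.0
; layer 4
G0 Z8.6
G0 X0.0 Y0.0
G1 X21.8 Y0.0
G1 X21.8 Y25.3
G1 X0.0 Y25.3
G1 X0.0 Y0.0
; layer 5
G0 Z10.8
G0 X0.0 Y0.0
G1 X21.8 Y0.0
G1 X21.8 Y25.3
G1 X0.0 Y25.3
G1 X0.0 Y0.0
; layer 6
G0 Z12.9
G0 X0.0 Y0.0
G1 X21.8 Y0.0
G1 X21.8 Y25.3
G1 X0.0 Y25.3
G1 X0.0 Y0.0
; layer 7
G0 Z15.1
G0 X0.0 Y0.0
G1 X21.8 Y0.0
G1 X21.8 Y25.3
G1 X0.0 Y25.3
G1 X0.0 Y0.0
M2 ; end

The solid is a rectangular box, roughly 21.8 × 25.3 mm footprint and 15.1 mm tall. Slicing at Δz = 2.2 mm — 7 equal slices spanning the solid's height, so layer i sits at z = i·h/7 — gives 7 non-empty perimeters. Each is a 4-segment closed polygon; G0 lifts to the layer z and rapids to the start vertex, then G1 traces the edges.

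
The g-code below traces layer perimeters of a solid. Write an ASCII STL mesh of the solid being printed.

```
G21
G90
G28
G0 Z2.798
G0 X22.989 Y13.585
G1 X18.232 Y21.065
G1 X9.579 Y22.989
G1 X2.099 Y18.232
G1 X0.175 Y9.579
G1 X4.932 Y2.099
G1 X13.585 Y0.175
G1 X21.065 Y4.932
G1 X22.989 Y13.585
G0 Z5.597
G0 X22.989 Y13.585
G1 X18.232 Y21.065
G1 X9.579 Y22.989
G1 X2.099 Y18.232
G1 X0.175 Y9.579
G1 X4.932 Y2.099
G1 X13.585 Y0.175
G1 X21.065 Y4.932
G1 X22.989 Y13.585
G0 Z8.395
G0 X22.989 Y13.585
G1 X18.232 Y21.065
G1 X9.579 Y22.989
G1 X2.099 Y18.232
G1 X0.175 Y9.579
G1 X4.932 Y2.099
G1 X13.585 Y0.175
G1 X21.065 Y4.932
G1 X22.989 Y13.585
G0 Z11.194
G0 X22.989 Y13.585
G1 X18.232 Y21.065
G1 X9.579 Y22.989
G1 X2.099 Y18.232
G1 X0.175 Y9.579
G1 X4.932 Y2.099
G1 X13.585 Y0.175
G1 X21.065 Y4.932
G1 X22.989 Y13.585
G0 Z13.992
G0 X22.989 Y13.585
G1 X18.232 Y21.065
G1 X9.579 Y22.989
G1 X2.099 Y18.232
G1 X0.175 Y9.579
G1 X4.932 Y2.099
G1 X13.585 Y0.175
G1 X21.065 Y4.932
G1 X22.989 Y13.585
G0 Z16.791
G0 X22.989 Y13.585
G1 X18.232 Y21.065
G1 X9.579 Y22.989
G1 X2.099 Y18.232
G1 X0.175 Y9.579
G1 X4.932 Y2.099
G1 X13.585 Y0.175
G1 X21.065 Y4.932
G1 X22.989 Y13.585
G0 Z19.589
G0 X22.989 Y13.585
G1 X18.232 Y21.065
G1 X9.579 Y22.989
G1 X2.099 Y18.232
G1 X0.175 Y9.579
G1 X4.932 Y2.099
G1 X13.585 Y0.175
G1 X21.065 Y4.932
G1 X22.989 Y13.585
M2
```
solid part
  facet normal 0.0000 0.0000 -1.0000
    outer loop
      vertex 9.579 22.989 0.000
      vertex 18.232 21.065 0.000
      vertex 22.989 13.585 0.000
    endloop
  endfacet
  facet normal 0.0000 0.0000 -1.0000
    outer loop
      vertex 2.099 18.232 0.000
      vertex 9.579 22.989 0.000
      vertex 22.989 13.585 0.000
    endloop
  endfacet
  facet normal 0.0000 0.0000 -1.0000
    outer loop
      vertex 0.175 9.579 0.000
      vertex 2.099 18.232 0.000
      vertex 22.989 13.585 0.000
    endloop
  endfacet
  facet normal 0.0000 0.0000 -1.0000
    outer loop
      vertex 4.932 2.099 0.000
      vertex 0.175 9.579 0.000
      vertex 22.989 13.585 0.000
    endloop
  endfacet
  facet normal 0.0000 0.0000 -1.0000
    outer loop
      vertex 13.585 0.175 0.000
      vertex 4.932 2.099 0.000
      vertex 22.989 13.585 0.000
    endloop
  endfacet
  facet normal 0.0000 0.0000 -1.0000
    outer loop
      vertex 21.065 4.932 0.000
      vertex 13.585 0.175 0.000
      vertex 22.989 13.585 0.000
    endloop
  endfacet
  facet normal 0.0000 0.0000 1.0000
    outer loop
      vertex 22.989 13.585 19.589
      vertex 18.232 21.065 19.589
      vertex 9.579 22.989 19.589
    endloop
  endfacet
  facet normal 0.0000 0.0000 1.0000
    outer loop
      vertex 22.989 13.585 19.589
      vertex 9.579 22.989 19.589
      vertex 2.099 18.232 19.589
    endloop
  endfacet
  facet normal 0.0000 0.0000 1.0000
    outer loop
      vertex 22.989 13.585 19.589
      vertex 2.099 18.232 19.589
      vertex 0.175 9.579 19.589
    endloop
  endfacet
  facet normal 0.0000 0.0000 1.0000
    outer loop
      vertex 22.989 13.585 19.589
      vertex 0.175 9.579 19.589
      vertex 4.932 2.099 19.589
    endloop
  endfacet
  facet normal 0.0000 0.0000 1.0000
    outer loop
      vertex 22.989 13.585 19.589
      vertex 4.932 2.099 19.589
      vertex 13.585 0.175 19.589
    endloop
  endfacet
  facet normal 0.0000 0.0000 1.0000
    outer loop
      vertex 22.989 13.585 19.589
      vertex 13.585 0.175 19.589
      vertex 21.065 4.932 19.589
    endloop
  endfacet
  facet normal 0.8438 0.5366 0.0000
    outer loop
      vertex 22.989 13.585 0.000
      vertex 18.232 21.065 0.000
      vertex 18.232 21.065 19.589
    endloop
  endfacet
  facet normal 0.8438 0.5366 0.0000
    outer loop
      vertex 22.989 13.585 0.000
      vertex 18.232 21.065 19.589
      vertex 22.989 13.585 19.589
    endloop
  endfacet
  facet normal 0.2170 0.9762 0.0000
    outer loop
      vertex 18.232 21.065 0.000
      vertex 9.579 22.989 0.000
      vertex 9.579 22.989 19.589
    endloop
  endfacet
  facet normal 0.2170 0.9762 0.0000
    outer loop
      vertex 18.232 21.065 0.000
      vertex 9.579 22.989 19.589
      vertex 18.232 21.065 19.589
    endloop
  endfacet
  facet normal -0.5366 0.8438 0.0000
    outer loop
      vertex 9.579 22.989 0.000
      vertex 2.099 18.232 0.000
      vertex 2.099 18.232 19.589
    endloop
  endfacet
  facet normal -0.5366 0.8438 0.0000
    outer loop
      vertex 9.579 22.989 0.000
      vertex 2.099 18.232 19.589
      vertex 9.579 22.989 19.589
    endloop
  endfacet
  facet normal -0.9762 0.2170 0.0000
    outer loop
      vertex 2.099 18.232 0.000
      vertex 0.175 9.579 0.000
      vertex 0.175 9.579 19.589
    endloop
  endfacet
  facet normal -0.9762 0.2170 0.0000
    outer loop
      vertex 2.099 18.232 0.000
      vertex 0.175 9.579 19.589
      vertex 2.099 18.232 19.589
    endloop
  endfacet
  facet normal -0.8438 -0.5366 0.0000
    outer loop
      vertex 0.175 9.579 0.000
      vertex 4.932 2.099 0.000
      vertex 4.932 2.099 19.589
    endloop
  endfacet
  facet normal -0.8438 -0.5366 0.0000
    outer loop
      vertex 0.175 9.579 0.000
      vertex 4.932 2.099 19.589
      vertex 0.175 9.579 19.589
    endloop
  endfacet
  facet normal -0.2170 -0.9762 0.0000
    outer loop
      vertex 4.932 2.099 0.000
      vertex 13.585 0.175 0.000
      vertex 13.585 0.175 19.589
    endloop
  endfacet
  facet normal -0.2170 -0.9762 0.0000
    outer loop
      vertex 4.932 2.099 0.000
      vertex 13.585 0.175 19.589
      vertex 4.932 2.099 19.589
    endloop
  endfacet
  facet normal 0.5366 -0.8438 0.0000
    outer loop
      vertex 13.585 0.175 0.000
      vertex 21.065 4.932 0.000
      vertex 21.065 4.932 19.589
    endloop
  endfacet
  facet normal 0.5366 -0.8438 0.0000
    outer loop
      vertex 13.585 0.175 0.000
      vertex 21.065 4.932 19.589
      vertex 13.585 0.175 19.589
    endloop
  endfacet
  facet normal 0.9762 -0.2170 0.0000
    outer loop
      vertex 21.065 4.932 0.000
      vertex 22.989 13.585 0.000
      vertex 22.989 13.585 19.589
    endloop
  endfacet
  facet normal 0.9762 -0.2170 0.0000
    outer loop
      vertex 21.065 4.932 0.000
      vertex 22.989 13.585 19.589
      vertex 21.065 4.932 19.589
    endloop
  endfacet
endsolid part

The G0 Z moves step by Δz≈2.798 mm. Every layer's G1 loop is the same polygon, so the solid is a straight extrusion of it from z=0 to z≈19.6. Closing with flat bottom and top caps and triangulating gives 28 facets — a regular 8-sided prism (a cylinder approximated with 8 flat sides), circumscribed radius ≈ 11.6 mm, height ≈ 19.6 mm.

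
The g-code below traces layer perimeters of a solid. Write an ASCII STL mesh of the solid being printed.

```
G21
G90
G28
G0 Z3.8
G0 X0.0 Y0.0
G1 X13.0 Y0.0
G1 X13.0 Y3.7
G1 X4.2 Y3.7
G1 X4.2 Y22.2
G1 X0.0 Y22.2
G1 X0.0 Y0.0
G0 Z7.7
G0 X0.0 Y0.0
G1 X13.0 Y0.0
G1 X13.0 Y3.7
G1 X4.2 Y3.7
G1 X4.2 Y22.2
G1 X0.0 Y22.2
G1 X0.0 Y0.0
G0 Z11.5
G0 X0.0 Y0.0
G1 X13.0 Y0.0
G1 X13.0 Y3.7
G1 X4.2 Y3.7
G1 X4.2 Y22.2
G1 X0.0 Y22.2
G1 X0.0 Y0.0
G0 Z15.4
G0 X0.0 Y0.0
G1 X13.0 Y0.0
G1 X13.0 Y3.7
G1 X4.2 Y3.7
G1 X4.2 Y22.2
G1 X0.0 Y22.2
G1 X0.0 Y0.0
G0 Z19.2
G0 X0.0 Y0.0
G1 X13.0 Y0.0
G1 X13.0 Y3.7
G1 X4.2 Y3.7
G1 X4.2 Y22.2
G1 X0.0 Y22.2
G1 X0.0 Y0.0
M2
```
solid part
  facet normal 0.0000 0.0000 -1.0000
    outer loop
      vertex 13.0 3.7 0.0
      vertex 13.0 0.0 0.0
      vertex 0.0 0.0 0.0
    endloop
  endfacet
  facet normal 0.0000 0.0000 -1.0000
    outer loop
      vertex 4.2 3.7 0.0
      vertex 13.0 3.7 0.0
      vertex 0.0 0.0 0.0
    endloop
  endfacet
  facet normal 0.0000 0.0000 -1.0000
    outer loop
      vertex 4.2 22.2 0.0
      vertex 4.2 3.7 0.0
      vertex 0.0 0.0 0.0
    endloop
  endfacet
  facet normal 0.0000 0.0000 -1.0000
    outer loop
      vertex 0.0 22.2 0.0
      vertex 4.2 22.2 0.0
      vertex 0.0 0.0 0.0
    endloop
  endfacet
  facet normal 0.0000 0.0000 1.0000
    outer loop
      vertex 0.0 0.0 19.2
      vertex 13.0 0.0 19.2
      vertex 13.0 3.7 19.2
    endloop
  endfacet
  facet normal 0.0000 0.0000 1.0000
    outer loop
      vertex 0.0 0.0 19.2
      vertex 13.0 3.7 19.2
      vertex 4.2 3.7 19.2
    endloop
  endfacet
  facet normal 0.0000 0.0000 1.0000
    outer loop
      vertex 0.0 0.0 19.2
      vertex 4.2 3.7 19.2
      vertex 4.2 22.2 19.2
    endloop
  endfacet
  facet normal 0.0000 0.0000 1.0000
    outer loop
      vertex 0.0 0.0 19.2
      vertex 4.2 22.2 19.2
      vertex 0.0 22.2 19.2
    endloop
  endfacet
  facet normal 0.0000 -1.0000 0.0000
    outer loop
      vertex 0.0 0.0 0.0
      vertex 13.0 0.0 0.0
      vertex 13.0 0.0 19.2
    endloop
  endfacet
  facet normal 0.0000 -1.0000 0.0000
    outer loop
      vertex 0.0 0.0 0.0
      vertex 13.0 0.0 19.2
      vertex 0.0 0.0 19.2
    endloop
  endfacet
  facet normal 1.0000 0.0000 0.0000
    outer loop
      vertex 13.0 0.0 0.0
      vertex 13.0 3.7 0.0
      vertex 13.0 3.7 19.2
    endloop
  endfacet
  facet normal 1.0000 0.0000 0.0000
    outer loop
      vertex 13.0 0.0 0.0
      vertex 13.0 3.7 19.2
      vertex 13.0 0.0 19.2
    endloop
  endfacet
  facet normal 0.0000 1.0000 0.0000
    outer loop
      vertex 13.0 3.7 0.0
      vertex 4.2 3.7 0.0
      vertex 4.2 3.7 19.2
    endloop
  endfacet
  facet normal 0.0000 1.0000 0.0000
    outer loop
      vertex 13.0 3.7 0.0
      vertex 4.2 3.7 19.2
      vertex 13.0 3.7 19.2
    endloop
  endfacet
  facet normal 1.0000 0.0000 0.0000
    outer loop
      vertex 4.2 3.7 0.0
      vertex 4.2 22.2 0.0
      vertex 4.2 22.2 19.2
    endloop
  endfacet
  facet normal 1.0000 0.0000 0.0000
    outer loop
      vertex 4.2 3.7 0.0
      vertex 4.2 22.2 19.2
      vertex 4.2 3.7 19.2
    endloop
  endfacet
  facet normal 0.0000 1.0000 0.0000
    outer loop
      vertex 4.2 22.2 0.0
      vertex 0.0 22.2 0.0
      vertex 0.0 22.2 19.2
    endloop
  endfacet
  facet normal 0.0000 1.0000 0.0000
    outer loop
      vertex 4.2 22.2 0.0
      vertex 0.0 22.2 19.2
      vertex 4.2 22.2 19.2
    endloop
  endfacet
  facet normal -1.0000 0.0000 0.0000
    outer loop
      vertex 0.0 22.2 0.0
      vertex 0.0 0.0 0.0
      vertex 0.0 0.0 19.2
    endloop
  endfacet
  facet normal -1.0000 0.0000 0.0000
    outer loop
      vertex 0.0 22.2 0.0
      vertex 0.0 0.0 19.2
      vertex 0.0 22.2 19.2
    endloop
  endfacet
endsolid part

The G0 Z moves step by Δz≈3.8 mm. Every layer's G1 loop is the same polygon, so the solid is a straight extrusion of it from z=0 to z≈19.2. Closing with flat bottom and top caps and triangulating gives 20 facets — an L-shaped prism: outer 13 × 22.2 mm, arm thicknesses ≈ 3.7 mm (horizontal) and 4.2 mm (vertical), extruded 19.2 mm in z.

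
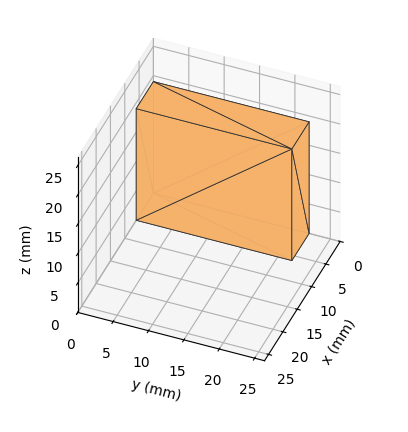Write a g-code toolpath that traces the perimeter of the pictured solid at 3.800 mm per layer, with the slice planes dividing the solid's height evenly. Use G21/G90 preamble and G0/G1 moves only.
Reading the render: the shape is a rectangular box, roughly 6 × 22 mm footprint and 19 mm tall (dimensions read to the nearest mm from the axis ticks). For the g-code, the solid's height is divided into equal slices at the stated Δz and each level perimeter traced with G1 moves after a G0 lift.

; perimeter-only toolpath
G21 ; units = mm
G90 ; absolute positioning
G28 ; home
; layer 1
G0 Z3.800
G0 X0.000 Y0.000
G1 X6.000 Y0.000
G1 X6.000 Y22.000
G1 X0.000 Y22.000
G1 X0.000 Y0.000
; layer 2
G0 Z7.600
G0 X0.000 Y0.000
G1 X6.000 Y0.000
G1 X6.000 Y22.000
G1 X0.000 Y22.000
G1 X0.000 Y0.000
; layer 3
G0 Z11.400
G0 X0.000 Y0.000
G1 X6.000 Y0.000
G1 X6.000 Y22.000
G1 X0.000 Y22.000
G1 X0.000 Y0.000
; layer 4
G0 Z15.200
G0 X0.000 Y0.000
G1 X6.000 Y0.000
G1 X6.000 Y22.000
G1 X0.000 Y22.000
G1 X0.000 Y0.000
; layer 5
G0 Z19.000
G0 X0.000 Y0.000
G1 X6.000 Y0.000
G1 X6.000 Y22.000
G1 X0.000 Y22.000
G1 X0.000 Y0.000
M2 ; end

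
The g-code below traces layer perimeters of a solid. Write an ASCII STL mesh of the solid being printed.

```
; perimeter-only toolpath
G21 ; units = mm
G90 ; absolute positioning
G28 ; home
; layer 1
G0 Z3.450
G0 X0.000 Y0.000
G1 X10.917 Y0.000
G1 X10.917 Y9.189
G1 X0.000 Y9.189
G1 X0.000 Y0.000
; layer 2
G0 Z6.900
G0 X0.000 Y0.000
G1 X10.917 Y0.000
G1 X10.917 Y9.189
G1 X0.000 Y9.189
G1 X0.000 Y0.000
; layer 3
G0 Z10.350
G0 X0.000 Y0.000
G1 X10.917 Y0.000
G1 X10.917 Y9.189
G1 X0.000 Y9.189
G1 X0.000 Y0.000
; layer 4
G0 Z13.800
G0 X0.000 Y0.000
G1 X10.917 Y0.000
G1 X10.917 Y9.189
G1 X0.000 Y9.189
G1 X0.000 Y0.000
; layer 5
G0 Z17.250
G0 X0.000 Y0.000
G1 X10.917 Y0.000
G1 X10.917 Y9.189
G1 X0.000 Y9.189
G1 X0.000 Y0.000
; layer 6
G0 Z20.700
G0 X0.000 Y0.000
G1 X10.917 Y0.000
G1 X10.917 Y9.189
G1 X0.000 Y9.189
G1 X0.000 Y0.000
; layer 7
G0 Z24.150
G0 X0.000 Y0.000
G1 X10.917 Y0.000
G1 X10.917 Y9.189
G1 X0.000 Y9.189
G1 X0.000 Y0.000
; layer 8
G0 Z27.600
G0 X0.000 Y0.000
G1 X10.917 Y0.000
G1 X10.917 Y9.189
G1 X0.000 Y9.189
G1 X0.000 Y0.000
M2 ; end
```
solid part
  facet normal 0.0000 0.0000 -1.0000
    outer loop
      vertex 10.917 9.189 0.000
      vertex 10.917 0.000 0.000
      vertex 0.000 0.000 0.000
    endloop
  endfacet
  facet normal 0.0000 0.0000 -1.0000
    outer loop
      vertex 0.000 9.189 0.000
      vertex 10.917 9.189 0.000
      vertex 0.000 0.000 0.000
    endloop
  endfacet
  facet normal 0.0000 0.0000 1.0000
    outer loop
      vertex 0.000 0.000 27.600
      vertex 10.917 0.000 27.600
      vertex 10.917 9.189 27.600
    endloop
  endfacet
  facet normal 0.0000 0.0000 1.0000
    outer loop
      vertex 0.000 0.000 27.600
      vertex 10.917 9.189 27.600
      vertex 0.000 9.189 27.600
    endloop
  endfacet
  facet normal 0.0000 -1.0000 0.0000
    outer loop
      vertex 0.000 0.000 0.000
      vertex 10.917 0.000 0.000
      vertex 10.917 0.000 27.600
    endloop
  endfacet
  facet normal 0.0000 -1.0000 0.0000
    outer loop
      vertex 0.000 0.000 0.000
      vertex 10.917 0.000 27.600
      vertex 0.000 0.000 27.600
    endloop
  endfacet
  facet normal 0.0000 1.0000 0.0000
    outer loop
      vertex 10.917 9.189 27.600
      vertex 10.917 9.189 0.000
      vertex 0.000 9.189 0.000
    endloop
  endfacet
  facet normal 0.0000 1.0000 0.0000
    outer loop
      vertex 0.000 9.189 27.600
      vertex 10.917 9.189 27.600
      vertex 0.000 9.189 0.000
    endloop
  endfacet
  facet normal -1.0000 0.0000 0.0000
    outer loop
      vertex 0.000 9.189 27.600
      vertex 0.000 9.189 0.000
      vertex 0.000 0.000 0.000
    endloop
  endfacet
  facet normal -1.0000 0.0000 0.0000
    outer loop
      vertex 0.000 0.000 27.600
      vertex 0.000 9.189 27.600
      vertex 0.000 0.000 0.000
    endloop
  endfacet
  facet normal 1.0000 0.0000 0.0000
    outer loop
      vertex 10.917 0.000 0.000
      vertex 10.917 9.189 0.000
      vertex 10.917 9.189 27.600
    endloop
  endfacet
  facet normal 1.0000 0.0000 0.0000
    outer loop
      vertex 10.917 0.000 0.000
      vertex 10.917 9.189 27.600
      vertex 10.917 0.000 27.600
    endloop
  endfacet
endsolid part

The G0 Z moves step by Δz≈3.450 mm. Every layer's G1 loop is the same polygon, so the solid is a straight extrusion of it from z=0 to z≈27.6. Closing with flat bottom and top caps and triangulating gives 12 facets — a rectangular box, roughly 10.9 × 9.19 mm footprint and 27.6 mm tall.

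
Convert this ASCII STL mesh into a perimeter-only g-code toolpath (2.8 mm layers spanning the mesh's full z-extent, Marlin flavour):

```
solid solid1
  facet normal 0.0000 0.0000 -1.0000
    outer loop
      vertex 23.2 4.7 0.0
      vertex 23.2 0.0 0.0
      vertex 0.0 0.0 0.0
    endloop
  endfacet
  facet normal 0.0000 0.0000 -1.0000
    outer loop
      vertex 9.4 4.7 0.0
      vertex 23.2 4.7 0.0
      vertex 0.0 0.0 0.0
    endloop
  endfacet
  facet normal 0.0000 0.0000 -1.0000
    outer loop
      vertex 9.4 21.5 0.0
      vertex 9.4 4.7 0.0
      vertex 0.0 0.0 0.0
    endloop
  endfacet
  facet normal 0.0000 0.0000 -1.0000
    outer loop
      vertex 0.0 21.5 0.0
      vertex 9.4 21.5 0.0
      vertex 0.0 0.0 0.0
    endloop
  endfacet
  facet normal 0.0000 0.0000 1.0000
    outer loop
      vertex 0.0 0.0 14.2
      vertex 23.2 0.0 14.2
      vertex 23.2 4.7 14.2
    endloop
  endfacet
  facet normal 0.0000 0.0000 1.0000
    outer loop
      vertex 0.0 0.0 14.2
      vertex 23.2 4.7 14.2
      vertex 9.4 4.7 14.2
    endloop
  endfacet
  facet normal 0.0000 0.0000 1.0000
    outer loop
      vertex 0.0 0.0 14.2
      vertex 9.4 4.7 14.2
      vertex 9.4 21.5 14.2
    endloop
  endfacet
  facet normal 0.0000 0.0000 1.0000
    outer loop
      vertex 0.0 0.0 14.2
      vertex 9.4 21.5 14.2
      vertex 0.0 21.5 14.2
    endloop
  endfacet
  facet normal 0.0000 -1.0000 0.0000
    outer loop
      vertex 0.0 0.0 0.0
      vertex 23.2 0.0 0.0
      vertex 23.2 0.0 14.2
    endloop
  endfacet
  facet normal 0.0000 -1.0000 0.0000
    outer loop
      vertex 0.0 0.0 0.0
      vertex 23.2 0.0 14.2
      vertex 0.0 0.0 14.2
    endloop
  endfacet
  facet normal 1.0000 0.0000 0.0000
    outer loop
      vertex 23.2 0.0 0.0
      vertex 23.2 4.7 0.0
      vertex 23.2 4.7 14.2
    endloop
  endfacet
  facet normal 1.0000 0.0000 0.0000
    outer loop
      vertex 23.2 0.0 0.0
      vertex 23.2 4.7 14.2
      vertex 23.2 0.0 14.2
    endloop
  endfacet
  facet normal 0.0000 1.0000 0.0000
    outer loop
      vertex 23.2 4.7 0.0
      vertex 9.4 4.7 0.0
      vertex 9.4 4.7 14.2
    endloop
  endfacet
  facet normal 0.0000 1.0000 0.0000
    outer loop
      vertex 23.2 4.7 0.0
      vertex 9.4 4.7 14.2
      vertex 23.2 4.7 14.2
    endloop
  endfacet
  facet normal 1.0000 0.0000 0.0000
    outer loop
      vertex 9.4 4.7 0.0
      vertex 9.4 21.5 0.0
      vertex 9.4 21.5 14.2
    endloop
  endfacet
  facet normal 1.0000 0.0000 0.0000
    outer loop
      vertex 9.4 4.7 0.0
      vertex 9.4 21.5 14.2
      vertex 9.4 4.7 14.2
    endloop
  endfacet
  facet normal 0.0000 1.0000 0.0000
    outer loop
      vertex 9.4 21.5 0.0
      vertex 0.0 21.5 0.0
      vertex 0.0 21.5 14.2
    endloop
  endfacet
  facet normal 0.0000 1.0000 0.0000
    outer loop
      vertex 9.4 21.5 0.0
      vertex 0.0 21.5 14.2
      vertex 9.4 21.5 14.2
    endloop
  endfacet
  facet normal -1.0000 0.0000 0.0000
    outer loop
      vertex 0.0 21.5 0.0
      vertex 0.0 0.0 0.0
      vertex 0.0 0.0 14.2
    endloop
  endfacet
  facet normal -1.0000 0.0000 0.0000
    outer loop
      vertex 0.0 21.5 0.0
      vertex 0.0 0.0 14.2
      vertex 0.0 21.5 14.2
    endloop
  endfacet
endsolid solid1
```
; perimeter-only toolpath
G21 ; units = mm
G90 ; absolute positioning
G28 ; home
; layer 1
G0 Z2.8
G0 X0.0 Y0.0
G1 X23.2 Y0.0
G1 X23.2 Y4.7
G1 X9.4 Y4.7
G1 X9.4 Y21.5
G1 X0.0 Y21.5
G1 X0.0 Y0.0
; layer 2
G0 Z5.7
G0 X0.0 Y0.0
G1 X23.2 Y0.0
G1 X23.2 Y4.7
G1 X9.4 Y4.7
G1 X9.4 Y21.5
G1 X0.0 Y21.5
G1 X0.0 Y0.0
; layer 3
G0 Z8.5
G0 X0.0 Y0.0
G1 X23.2 Y0.0
G1 X23.2 Y4.7
G1 X9.4 Y4.7
G1 X9.4 Y21.5
G1 X0.0 Y21.5
G1 X0.0 Y0.0
; layer 4
G0 Z11.4
G0 X0.0 Y0.0
G1 X23.2 Y0.0
G1 X23.2 Y4.7
G1 X9.4 Y4.7
G1 X9.4 Y21.5
G1 X0.0 Y21.5
G1 X0.0 Y0.0
; layer 5
G0 Z14.2
G0 X0.0 Y0.0
G1 X23.2 Y0.0
G1 X23.2 Y4.7
G1 X9.4 Y4.7
G1 X9.4 Y21.5
G1 X0.0 Y21.5
G1 X0.0 Y0.0
M2 ; end

The solid is an L-shaped prism: outer 23.2 × 21.5 mm, arm thicknesses ≈ 4.7 mm (horizontal) and 9.4 mm (vertical), extruded 14.2 mm in z. Slicing at Δz = 2.8 mm — 5 equal slices spanning the solid's height, so layer i sits at z = i·h/5 — gives 5 non-empty perimeters. Each is a 6-segment closed polygon; G0 lifts to the layer z and rapids to the start vertex, then G1 traces the edges.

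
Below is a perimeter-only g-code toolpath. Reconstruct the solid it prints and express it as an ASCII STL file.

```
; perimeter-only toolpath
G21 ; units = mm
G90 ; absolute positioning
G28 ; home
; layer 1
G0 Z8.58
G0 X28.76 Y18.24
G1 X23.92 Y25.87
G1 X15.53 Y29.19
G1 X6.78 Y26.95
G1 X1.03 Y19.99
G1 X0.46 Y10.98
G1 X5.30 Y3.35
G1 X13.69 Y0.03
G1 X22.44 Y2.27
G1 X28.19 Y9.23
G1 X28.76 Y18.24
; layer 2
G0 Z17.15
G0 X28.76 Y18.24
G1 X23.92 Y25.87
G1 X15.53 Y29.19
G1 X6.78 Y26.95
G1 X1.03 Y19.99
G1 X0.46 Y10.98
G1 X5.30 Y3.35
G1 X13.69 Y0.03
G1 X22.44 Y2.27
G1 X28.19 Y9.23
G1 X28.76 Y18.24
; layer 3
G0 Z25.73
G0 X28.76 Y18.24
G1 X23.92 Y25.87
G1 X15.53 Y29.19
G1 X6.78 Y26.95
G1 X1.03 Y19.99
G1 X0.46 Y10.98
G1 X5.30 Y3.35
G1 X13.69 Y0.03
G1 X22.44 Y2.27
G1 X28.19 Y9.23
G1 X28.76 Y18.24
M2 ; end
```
solid part
  facet normal 0.0000 0.0000 -1.0000
    outer loop
      vertex 15.53 29.19 0.00
      vertex 23.92 25.87 0.00
      vertex 28.76 18.24 0.00
    endloop
  endfacet
  facet normal 0.0000 0.0000 -1.0000
    outer loop
      vertex 6.78 26.95 0.00
      vertex 15.53 29.19 0.00
      vertex 28.76 18.24 0.00
    endloop
  endfacet
  facet normal 0.0000 0.0000 -1.0000
    outer loop
      vertex 1.03 19.99 0.00
      vertex 6.78 26.95 0.00
      vertex 28.76 18.24 0.00
    endloop
  endfacet
  facet normal 0.0000 0.0000 -1.0000
    outer loop
      vertex 0.46 10.98 0.00
      vertex 1.03 19.99 0.00
      vertex 28.76 18.24 0.00
    endloop
  endfacet
  facet normal 0.0000 0.0000 -1.0000
    outer loop
      vertex 5.30 3.35 0.00
      vertex 0.46 10.98 0.00
      vertex 28.76 18.24 0.00
    endloop
  endfacet
  facet normal 0.0000 0.0000 -1.0000
    outer loop
      vertex 13.69 0.03 0.00
      vertex 5.30 3.35 0.00
      vertex 28.76 18.24 0.00
    endloop
  endfacet
  facet normal 0.0000 0.0000 -1.0000
    outer loop
      vertex 22.44 2.27 0.00
      vertex 13.69 0.03 0.00
      vertex 28.76 18.24 0.00
    endloop
  endfacet
  facet normal 0.0000 0.0000 -1.0000
    outer loop
      vertex 28.19 9.23 0.00
      vertex 22.44 2.27 0.00
      vertex 28.76 18.24 0.00
    endloop
  endfacet
  facet normal 0.0000 0.0000 1.0000
    outer loop
      vertex 28.76 18.24 25.73
      vertex 23.92 25.87 25.73
      vertex 15.53 29.19 25.73
    endloop
  endfacet
  facet normal 0.0000 0.0000 1.0000
    outer loop
      vertex 28.76 18.24 25.73
      vertex 15.53 29.19 25.73
      vertex 6.78 26.95 25.73
    endloop
  endfacet
  facet normal 0.0000 0.0000 1.0000
    outer loop
      vertex 28.76 18.24 25.73
      vertex 6.78 26.95 25.73
      vertex 1.03 19.99 25.73
    endloop
  endfacet
  facet normal 0.0000 0.0000 1.0000
    outer loop
      vertex 28.76 18.24 25.73
      vertex 1.03 19.99 25.73
      vertex 0.46 10.98 25.73
    endloop
  endfacet
  facet normal 0.0000 0.0000 1.0000
    outer loop
      vertex 28.76 18.24 25.73
      vertex 0.46 10.98 25.73
      vertex 5.30 3.35 25.73
    endloop
  endfacet
  facet normal 0.0000 0.0000 1.0000
    outer loop
      vertex 28.76 18.24 25.73
      vertex 5.30 3.35 25.73
      vertex 13.69 0.03 25.73
    endloop
  endfacet
  facet normal 0.0000 0.0000 1.0000
    outer loop
      vertex 28.76 18.24 25.73
      vertex 13.69 0.03 25.73
      vertex 22.44 2.27 25.73
    endloop
  endfacet
  facet normal 0.0000 0.0000 1.0000
    outer loop
      vertex 28.76 18.24 25.73
      vertex 22.44 2.27 25.73
      vertex 28.19 9.23 25.73
    endloop
  endfacet
  facet normal 0.8444 0.5357 0.0000
    outer loop
      vertex 28.76 18.24 0.00
      vertex 23.92 25.87 0.00
      vertex 23.92 25.87 25.73
    endloop
  endfacet
  facet normal 0.8444 0.5357 0.0000
    outer loop
      vertex 28.76 18.24 0.00
      vertex 23.92 25.87 25.73
      vertex 28.76 18.24 25.73
    endloop
  endfacet
  facet normal 0.3679 0.9298 0.0000
    outer loop
      vertex 23.92 25.87 0.00
      vertex 15.53 29.19 0.00
      vertex 15.53 29.19 25.73
    endloop
  endfacet
  facet normal 0.3679 0.9298 0.0000
    outer loop
      vertex 23.92 25.87 0.00
      vertex 15.53 29.19 25.73
      vertex 23.92 25.87 25.73
    endloop
  endfacet
  facet normal -0.2480 0.9688 0.0000
    outer loop
      vertex 15.53 29.19 0.00
      vertex 6.78 26.95 0.00
      vertex 6.78 26.95 25.73
    endloop
  endfacet
  facet normal -0.2480 0.9688 0.0000
    outer loop
      vertex 15.53 29.19 0.00
      vertex 6.78 26.95 25.73
      vertex 15.53 29.19 25.73
    endloop
  endfacet
  facet normal -0.7709 0.6369 0.0000
    outer loop
      vertex 6.78 26.95 0.00
      vertex 1.03 19.99 0.00
      vertex 1.03 19.99 25.73
    endloop
  endfacet
  facet normal -0.7709 0.6369 0.0000
    outer loop
      vertex 6.78 26.95 0.00
      vertex 1.03 19.99 25.73
      vertex 6.78 26.95 25.73
    endloop
  endfacet
  facet normal -0.9980 0.0631 0.0000
    outer loop
      vertex 1.03 19.99 0.00
      vertex 0.46 10.98 0.00
      vertex 0.46 10.98 25.73
    endloop
  endfacet
  facet normal -0.9980 0.0631 0.0000
    outer loop
      vertex 1.03 19.99 0.00
      vertex 0.46 10.98 25.73
      vertex 1.03 19.99 25.73
    endloop
  endfacet
  facet normal -0.8444 -0.5357 0.0000
    outer loop
      vertex 0.46 10.98 0.00
      vertex 5.30 3.35 0.00
      vertex 5.30 3.35 25.73
    endloop
  endfacet
  facet normal -0.8444 -0.5357 0.0000
    outer loop
      vertex 0.46 10.98 0.00
      vertex 5.30 3.35 25.73
      vertex 0.46 10.98 25.73
    endloop
  endfacet
  facet normal -0.3679 -0.9298 0.0000
    outer loop
      vertex 5.30 3.35 0.00
      vertex 13.69 0.03 0.00
      vertex 13.69 0.03 25.73
    endloop
  endfacet
  facet normal -0.3679 -0.9298 0.0000
    outer loop
      vertex 5.30 3.35 0.00
      vertex 13.69 0.03 25.73
      vertex 5.30 3.35 25.73
    endloop
  endfacet
  facet normal 0.2480 -0.9688 0.0000
    outer loop
      vertex 13.69 0.03 0.00
      vertex 22.44 2.27 0.00
      vertex 22.44 2.27 25.73
    endloop
  endfacet
  facet normal 0.2480 -0.9688 0.0000
    outer loop
      vertex 13.69 0.03 0.00
      vertex 22.44 2.27 25.73
      vertex 13.69 0.03 25.73
    endloop
  endfacet
  facet normal 0.7709 -0.6369 0.0000
    outer loop
      vertex 22.44 2.27 0.00
      vertex 28.19 9.23 0.00
      vertex 28.19 9.23 25.73
    endloop
  endfacet
  facet normal 0.7709 -0.6369 0.0000
    outer loop
      vertex 22.44 2.27 0.00
      vertex 28.19 9.23 25.73
      vertex 22.44 2.27 25.73
    endloop
  endfacet
  facet normal 0.9980 -0.0631 0.0000
    outer loop
      vertex 28.19 9.23 0.00
      vertex 28.76 18.24 0.00
      vertex 28.76 18.24 25.73
    endloop
  endfacet
  facet normal 0.9980 -0.0631 0.0000
    outer loop
      vertex 28.19 9.23 0.00
      vertex 28.76 18.24 25.73
      vertex 28.19 9.23 25.73
    endloop
  endfacet
endsolid part

The G0 Z moves step by Δz≈8.58 mm. Every layer's G1 loop is the same polygon, so the solid is a straight extrusion of it from z=0 to z≈25.7. Closing with flat bottom and top caps and triangulating gives 36 facets — a regular 10-sided prism (a cylinder approximated with 10 flat sides), circumscribed radius ≈ 14.6 mm, height ≈ 25.7 mm.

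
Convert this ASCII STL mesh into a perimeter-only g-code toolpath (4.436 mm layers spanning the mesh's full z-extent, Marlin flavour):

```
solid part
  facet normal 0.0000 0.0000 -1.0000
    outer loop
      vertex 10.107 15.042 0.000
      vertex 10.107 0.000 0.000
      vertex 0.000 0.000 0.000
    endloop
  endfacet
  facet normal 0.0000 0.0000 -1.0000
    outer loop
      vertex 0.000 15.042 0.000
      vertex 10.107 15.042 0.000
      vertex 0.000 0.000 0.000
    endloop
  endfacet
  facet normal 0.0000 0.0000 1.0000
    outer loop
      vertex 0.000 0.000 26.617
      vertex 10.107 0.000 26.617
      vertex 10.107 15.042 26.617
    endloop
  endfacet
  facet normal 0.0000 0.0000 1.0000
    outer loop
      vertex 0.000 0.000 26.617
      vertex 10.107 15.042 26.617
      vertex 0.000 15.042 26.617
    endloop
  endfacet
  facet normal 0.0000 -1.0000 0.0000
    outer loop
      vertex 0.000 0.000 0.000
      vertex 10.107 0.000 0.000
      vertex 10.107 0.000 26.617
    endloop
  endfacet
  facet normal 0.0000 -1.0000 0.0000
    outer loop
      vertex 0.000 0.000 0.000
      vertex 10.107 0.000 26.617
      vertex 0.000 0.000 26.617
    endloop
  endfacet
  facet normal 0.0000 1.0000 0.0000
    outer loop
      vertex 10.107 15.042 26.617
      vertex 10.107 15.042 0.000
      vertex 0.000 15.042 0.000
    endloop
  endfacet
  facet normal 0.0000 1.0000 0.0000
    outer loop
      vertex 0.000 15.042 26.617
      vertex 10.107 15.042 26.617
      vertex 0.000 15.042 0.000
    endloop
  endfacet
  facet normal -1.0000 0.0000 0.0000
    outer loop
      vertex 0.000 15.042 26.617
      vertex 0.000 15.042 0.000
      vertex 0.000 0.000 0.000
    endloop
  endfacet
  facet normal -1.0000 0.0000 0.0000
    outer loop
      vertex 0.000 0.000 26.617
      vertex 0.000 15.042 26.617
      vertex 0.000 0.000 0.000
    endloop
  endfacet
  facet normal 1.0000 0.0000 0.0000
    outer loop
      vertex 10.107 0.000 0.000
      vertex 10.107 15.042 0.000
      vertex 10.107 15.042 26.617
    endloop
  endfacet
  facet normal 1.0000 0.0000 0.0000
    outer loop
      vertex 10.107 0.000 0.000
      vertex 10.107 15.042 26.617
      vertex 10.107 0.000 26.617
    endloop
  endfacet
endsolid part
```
; perimeter-only toolpath
G21 ; units = mm
G90 ; absolute positioning
G28 ; home
; layer 1
G0 Z4.436
G0 X0.000 Y0.000
G1 X10.107 Y0.000
G1 X10.107 Y15.042
G1 X0.000 Y15.042
G1 X0.000 Y0.000
; layer 2
G0 Z8.872
G0 X0.000 Y0.000
G1 X10.107 Y0.000
G1 X10.107 Y15.042
G1 X0.000 Y15.042
G1 X0.000 Y0.000
; layer 3
G0 Z13.309
G0 X0.000 Y0.000
G1 X10.107 Y0.000
G1 X10.107 Y15.042
G1 X0.000 Y15.042
G1 X0.000 Y0.000
; layer 4
G0 Z17.745
G0 X0.000 Y0.000
G1 X10.107 Y0.000
G1 X10.107 Y15.042
G1 X0.000 Y15.042
G1 X0.000 Y0.000
; layer 5
G0 Z22.181
G0 X0.000 Y0.000
G1 X10.107 Y0.000
G1 X10.107 Y15.042
G1 X0.000 Y15.042
G1 X0.000 Y0.000
; layer 6
G0 Z26.617
G0 X0.000 Y0.000
G1 X10.107 Y0.000
G1 X10.107 Y15.042
G1 X0.000 Y15.042
G1 X0.000 Y0.000
M2 ; end

The solid is a rectangular box, roughly 10.1 × 15 mm footprint and 26.6 mm tall. Slicing at Δz = 4.436 mm — 6 equal slices spanning the solid's height, so layer i sits at z = i·h/6 — gives 6 non-empty perimeters. Each is a 4-segment closed polygon; G0 lifts to the layer z and rapids to the start vertex, then G1 traces the edges.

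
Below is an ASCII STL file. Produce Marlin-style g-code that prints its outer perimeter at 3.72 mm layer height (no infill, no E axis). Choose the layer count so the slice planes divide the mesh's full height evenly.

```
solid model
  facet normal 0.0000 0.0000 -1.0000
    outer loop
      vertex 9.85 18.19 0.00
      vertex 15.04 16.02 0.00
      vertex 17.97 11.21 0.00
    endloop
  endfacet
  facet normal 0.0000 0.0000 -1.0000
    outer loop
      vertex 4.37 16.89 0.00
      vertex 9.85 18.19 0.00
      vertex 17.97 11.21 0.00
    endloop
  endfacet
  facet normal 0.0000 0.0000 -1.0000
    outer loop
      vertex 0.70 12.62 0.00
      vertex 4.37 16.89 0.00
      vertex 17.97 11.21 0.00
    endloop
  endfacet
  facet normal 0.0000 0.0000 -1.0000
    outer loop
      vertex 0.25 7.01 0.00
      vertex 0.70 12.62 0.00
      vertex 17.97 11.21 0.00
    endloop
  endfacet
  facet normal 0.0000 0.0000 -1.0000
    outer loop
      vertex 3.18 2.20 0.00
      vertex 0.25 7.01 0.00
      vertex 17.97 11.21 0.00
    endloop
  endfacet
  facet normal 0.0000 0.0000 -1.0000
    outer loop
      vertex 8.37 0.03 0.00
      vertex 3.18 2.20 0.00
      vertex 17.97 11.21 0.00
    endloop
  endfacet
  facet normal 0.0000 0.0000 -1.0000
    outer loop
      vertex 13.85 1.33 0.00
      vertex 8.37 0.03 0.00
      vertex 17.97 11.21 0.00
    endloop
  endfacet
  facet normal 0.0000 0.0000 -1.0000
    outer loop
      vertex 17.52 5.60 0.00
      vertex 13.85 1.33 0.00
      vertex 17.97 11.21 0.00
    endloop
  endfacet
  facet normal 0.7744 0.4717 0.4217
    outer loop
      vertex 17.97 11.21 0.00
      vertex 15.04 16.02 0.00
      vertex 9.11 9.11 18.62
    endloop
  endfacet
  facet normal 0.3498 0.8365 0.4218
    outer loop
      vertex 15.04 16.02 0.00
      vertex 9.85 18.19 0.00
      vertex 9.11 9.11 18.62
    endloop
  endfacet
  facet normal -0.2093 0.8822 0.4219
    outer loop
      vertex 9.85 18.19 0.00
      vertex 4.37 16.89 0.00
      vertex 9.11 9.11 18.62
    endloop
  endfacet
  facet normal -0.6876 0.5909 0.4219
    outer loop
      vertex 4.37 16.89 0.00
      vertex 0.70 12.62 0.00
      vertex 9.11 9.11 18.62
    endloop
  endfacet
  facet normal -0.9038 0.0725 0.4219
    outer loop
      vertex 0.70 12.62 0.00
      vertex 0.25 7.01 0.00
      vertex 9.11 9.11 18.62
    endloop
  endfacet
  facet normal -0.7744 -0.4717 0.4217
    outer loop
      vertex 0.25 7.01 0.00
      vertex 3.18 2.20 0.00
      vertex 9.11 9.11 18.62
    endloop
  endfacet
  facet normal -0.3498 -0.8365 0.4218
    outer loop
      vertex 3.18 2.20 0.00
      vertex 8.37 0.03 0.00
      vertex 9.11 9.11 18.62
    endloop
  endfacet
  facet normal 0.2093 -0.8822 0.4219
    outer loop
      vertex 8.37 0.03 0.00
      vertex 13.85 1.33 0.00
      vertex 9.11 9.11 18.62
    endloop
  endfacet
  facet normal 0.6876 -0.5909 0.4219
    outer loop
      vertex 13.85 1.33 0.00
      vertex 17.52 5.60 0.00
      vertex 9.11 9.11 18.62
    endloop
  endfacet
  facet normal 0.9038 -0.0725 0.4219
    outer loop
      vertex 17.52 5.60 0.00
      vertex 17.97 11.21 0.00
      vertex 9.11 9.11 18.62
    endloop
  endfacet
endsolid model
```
; perimeter-only toolpath
G21 ; units = mm
G90 ; absolute positioning
G28 ; home
; layer 1
G0 Z3.72
G0 X16.20 Y10.79
G1 X13.85 Y14.64
G1 X9.70 Y16.37
G1 X5.32 Y15.33
G1 X2.38 Y11.92
G1 X2.02 Y7.43
G1 X4.37 Y3.58
G1 X8.52 Y1.85
G1 X12.90 Y2.89
G1 X15.84 Y6.30
G1 X16.20 Y10.79
; layer 2
G0 Z7.45
G0 X14.43 Y10.37
G1 X12.67 Y13.26
G1 X9.55 Y14.56
G1 X6.27 Y13.78
G1 X4.06 Y11.22
G1 X3.79 Y7.85
G1 X5.55 Y4.96
G1 X8.67 Y3.66
G1 X11.95 Y4.44
G1 X14.16 Y7.00
G1 X14.43 Y10.37
; layer 3
G0 Z11.17
G0 X12.65 Y9.95
G1 X11.48 Y11.87
G1 X9.41 Y12.74
G1 X7.21 Y12.22
G1 X5.75 Y10.51
G1 X5.57 Y8.27
G1 X6.74 Y6.35
G1 X8.81 Y5.48
G1 X11.01 Y6.00
G1 X12.47 Y7.71
G1 X12.65 Y9.95
; layer 4
G0 Z14.90
G0 X10.88 Y9.53
G1 X10.30 Y10.49
G1 X9.26 Y10.93
G1 X8.16 Y10.67
G1 X7.43 Y9.81
G1 X7.34 Y8.69
G1 X7.92 Y7.73
G1 X8.96 Y7.29
G1 X10.06 Y7.55
G1 X10.79 Y8.41
G1 X10.88 Y9.53
M2 ; end

The solid is a regular 10-sided pyramid, base circumscribed radius ≈ 9.11 mm, apex at z ≈ 18.6 mm. Slicing at Δz = 3.72 mm — 5 equal slices spanning the solid's height, so layer i sits at z = i·h/5 — gives 4 non-empty perimeters. Each is a 10-segment closed polygon; G0 lifts to the layer z and rapids to the start vertex, then G1 traces the edges. The cross-section shrinks linearly with z (the slice at the apex is degenerate and omitted).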